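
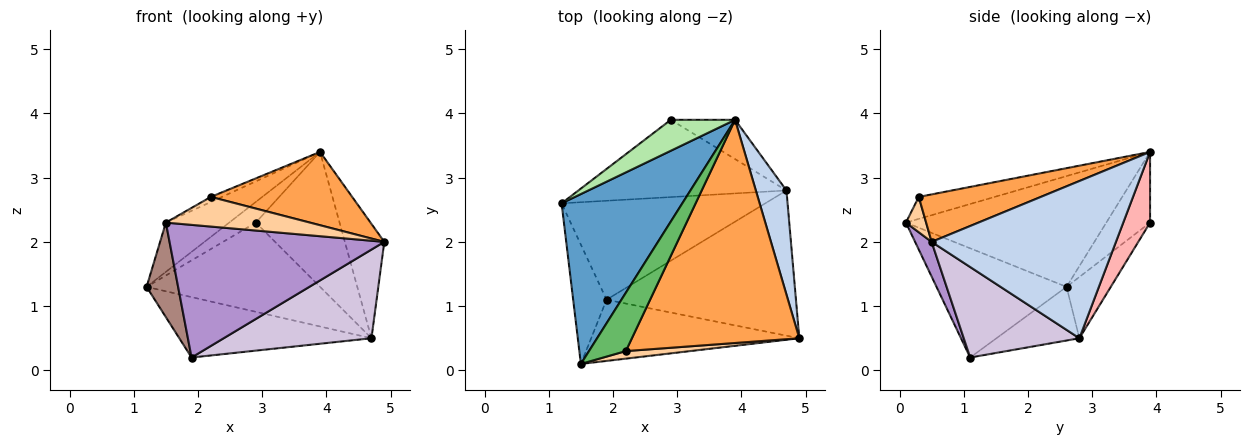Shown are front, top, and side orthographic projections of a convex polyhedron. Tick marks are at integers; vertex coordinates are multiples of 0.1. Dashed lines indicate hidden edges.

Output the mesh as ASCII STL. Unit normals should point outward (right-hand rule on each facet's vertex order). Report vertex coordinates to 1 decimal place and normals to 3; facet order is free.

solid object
 facet normal -0.661 0.209 0.721
  outer loop
   vertex 1.5 0.1 2.3
   vertex 3.9 3.9 3.4
   vertex 1.2 2.6 1.3
  endloop
 endfacet
 facet normal 0.961 0.206 0.187
  outer loop
   vertex 4.7 2.8 0.5
   vertex 3.9 3.9 3.4
   vertex 4.9 0.5 2.0
  endloop
 endfacet
 facet normal 0.260 -0.301 0.917
  outer loop
   vertex 2.2 0.3 2.7
   vertex 4.9 0.5 2.0
   vertex 3.9 3.9 3.4
  endloop
 endfacet
 facet normal 0.135 -0.960 0.245
  outer loop
   vertex 2.2 0.3 2.7
   vertex 1.5 0.1 2.3
   vertex 4.9 0.5 2.0
  endloop
 endfacet
 facet normal -0.511 0.075 0.856
  outer loop
   vertex 2.2 0.3 2.7
   vertex 3.9 3.9 3.4
   vertex 1.5 0.1 2.3
  endloop
 endfacet
 facet normal -0.675 0.410 0.613
  outer loop
   vertex 2.9 3.9 2.3
   vertex 1.2 2.6 1.3
   vertex 3.9 3.9 3.4
  endloop
 endfacet
 facet normal -0.189 0.742 -0.643
  outer loop
   vertex 2.9 3.9 2.3
   vertex 4.7 2.8 0.5
   vertex 1.2 2.6 1.3
  endloop
 endfacet
 facet normal 0.294 0.918 -0.267
  outer loop
   vertex 2.9 3.9 2.3
   vertex 3.9 3.9 3.4
   vertex 4.7 2.8 0.5
  endloop
 endfacet
 facet normal 0.070 -0.906 -0.418
  outer loop
   vertex 1.9 1.1 0.2
   vertex 4.9 0.5 2.0
   vertex 1.5 0.1 2.3
  endloop
 endfacet
 facet normal 0.378 -0.483 -0.790
  outer loop
   vertex 1.9 1.1 0.2
   vertex 4.7 2.8 0.5
   vertex 4.9 0.5 2.0
  endloop
 endfacet
 facet normal -0.932 -0.226 -0.285
  outer loop
   vertex 1.9 1.1 0.2
   vertex 1.5 0.1 2.3
   vertex 1.2 2.6 1.3
  endloop
 endfacet
 facet normal -0.219 0.508 -0.833
  outer loop
   vertex 1.9 1.1 0.2
   vertex 1.2 2.6 1.3
   vertex 4.7 2.8 0.5
  endloop
 endfacet
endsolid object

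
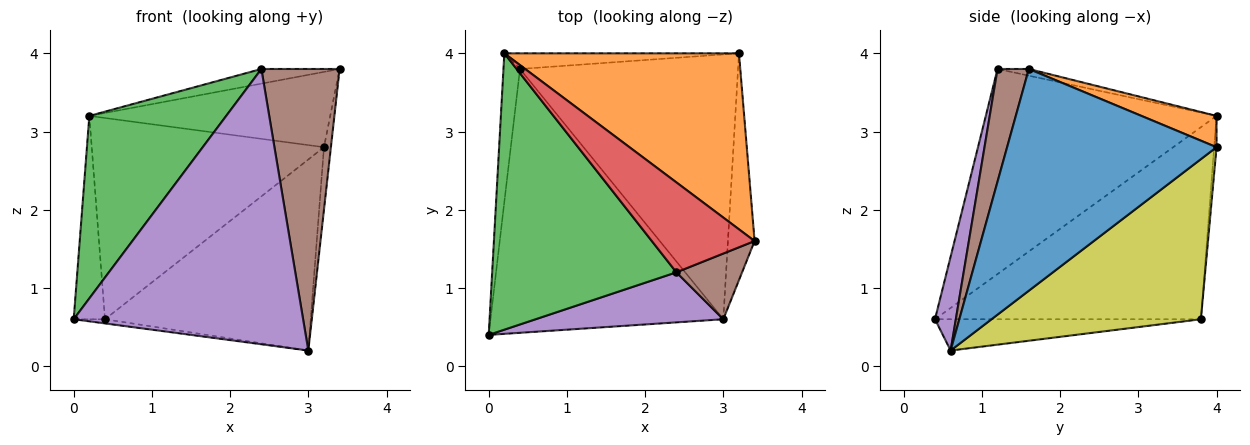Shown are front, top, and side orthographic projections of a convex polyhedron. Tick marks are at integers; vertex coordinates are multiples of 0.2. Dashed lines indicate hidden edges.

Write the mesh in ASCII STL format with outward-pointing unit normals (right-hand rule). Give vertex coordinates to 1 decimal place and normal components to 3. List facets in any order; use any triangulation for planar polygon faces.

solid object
 facet normal 0.992 0.033 -0.119
  outer loop
   vertex 3.0 0.6 0.2
   vertex 3.2 4.0 2.8
   vertex 3.4 1.6 3.8
  endloop
 endfacet
 facet normal 0.122 0.390 0.913
  outer loop
   vertex 0.2 4.0 3.2
   vertex 3.4 1.6 3.8
   vertex 3.2 4.0 2.8
  endloop
 endfacet
 facet normal -0.681 -0.404 0.611
  outer loop
   vertex 2.4 1.2 3.8
   vertex 0.2 4.0 3.2
   vertex 0.0 0.4 0.6
  endloop
 endfacet
 facet normal -0.064 0.161 0.985
  outer loop
   vertex 2.4 1.2 3.8
   vertex 3.4 1.6 3.8
   vertex 0.2 4.0 3.2
  endloop
 endfacet
 facet normal 0.089 -0.980 0.178
  outer loop
   vertex 2.4 1.2 3.8
   vertex 0.0 0.4 0.6
   vertex 3.0 0.6 0.2
  endloop
 endfacet
 facet normal 0.363 -0.907 0.212
  outer loop
   vertex 2.4 1.2 3.8
   vertex 3.0 0.6 0.2
   vertex 3.4 1.6 3.8
  endloop
 endfacet
 facet normal -0.133 0.016 -0.991
  outer loop
   vertex 0.4 3.8 0.6
   vertex 3.0 0.6 0.2
   vertex 0.0 0.4 0.6
  endloop
 endfacet
 facet normal -0.990 0.116 -0.085
  outer loop
   vertex 0.4 3.8 0.6
   vertex 0.0 0.4 0.6
   vertex 0.2 4.0 3.2
  endloop
 endfacet
 facet normal 0.512 0.503 -0.697
  outer loop
   vertex 0.4 3.8 0.6
   vertex 3.2 4.0 2.8
   vertex 3.0 0.6 0.2
  endloop
 endfacet
 facet normal -0.010 0.997 -0.077
  outer loop
   vertex 0.4 3.8 0.6
   vertex 0.2 4.0 3.2
   vertex 3.2 4.0 2.8
  endloop
 endfacet
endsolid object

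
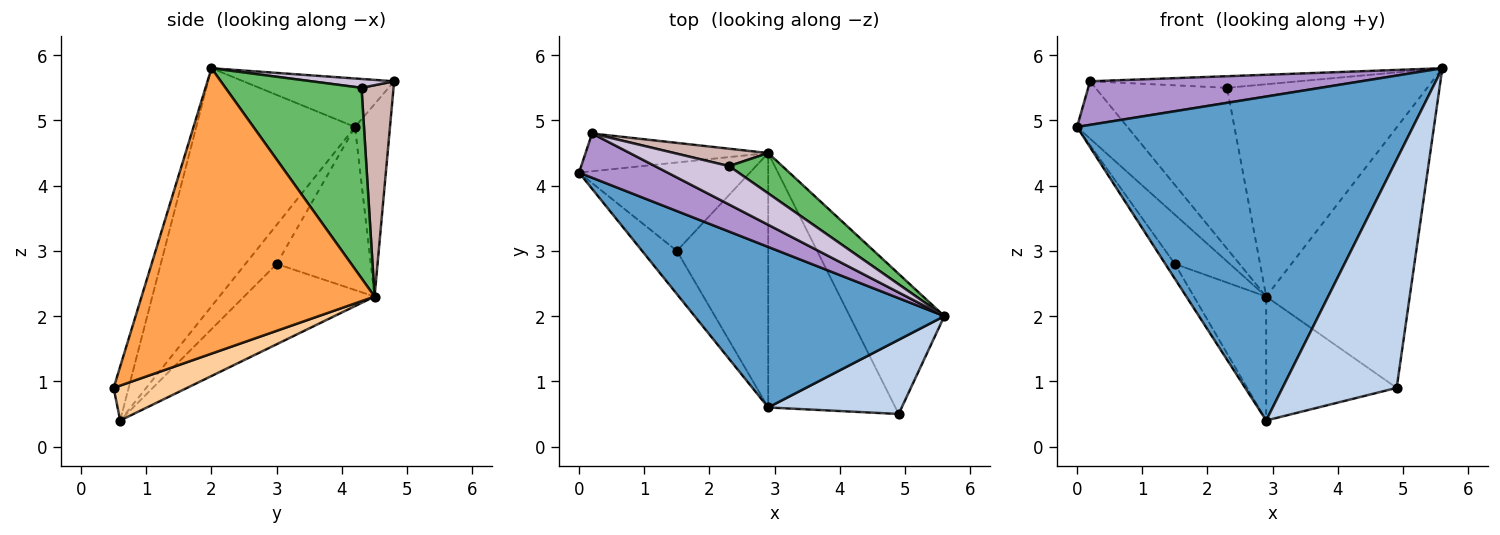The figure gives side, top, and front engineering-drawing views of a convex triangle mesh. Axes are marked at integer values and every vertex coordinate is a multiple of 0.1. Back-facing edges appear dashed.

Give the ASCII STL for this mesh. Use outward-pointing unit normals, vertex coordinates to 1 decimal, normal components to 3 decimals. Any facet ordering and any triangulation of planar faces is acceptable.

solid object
 facet normal -0.390 -0.825 0.409
  outer loop
   vertex 2.9 0.6 0.4
   vertex 5.6 2.0 5.8
   vertex 0.0 4.2 4.9
  endloop
 endfacet
 facet normal -0.124 -0.944 0.307
  outer loop
   vertex 4.9 0.5 0.9
   vertex 5.6 2.0 5.8
   vertex 2.9 0.6 0.4
  endloop
 endfacet
 facet normal 0.819 0.505 -0.272
  outer loop
   vertex 2.9 4.5 2.3
   vertex 5.6 2.0 5.8
   vertex 4.9 0.5 0.9
  endloop
 endfacet
 facet normal 0.239 0.425 -0.873
  outer loop
   vertex 2.9 4.5 2.3
   vertex 4.9 0.5 0.9
   vertex 2.9 0.6 0.4
  endloop
 endfacet
 facet normal 0.555 0.817 0.155
  outer loop
   vertex 2.3 4.3 5.5
   vertex 5.6 2.0 5.8
   vertex 2.9 4.5 2.3
  endloop
 endfacet
 facet normal -0.729 0.223 -0.648
  outer loop
   vertex 1.5 3.0 2.8
   vertex 2.9 0.6 0.4
   vertex 0.0 4.2 4.9
  endloop
 endfacet
 facet normal -0.640 0.374 -0.671
  outer loop
   vertex 1.5 3.0 2.8
   vertex 0.0 4.2 4.9
   vertex 2.9 4.5 2.3
  endloop
 endfacet
 facet normal -0.620 0.344 -0.705
  outer loop
   vertex 1.5 3.0 2.8
   vertex 2.9 4.5 2.3
   vertex 2.9 0.6 0.4
  endloop
 endfacet
 facet normal -0.363 -0.653 0.664
  outer loop
   vertex 0.2 4.8 5.6
   vertex 0.0 4.2 4.9
   vertex 5.6 2.0 5.8
  endloop
 endfacet
 facet normal 0.114 0.287 0.951
  outer loop
   vertex 0.2 4.8 5.6
   vertex 5.6 2.0 5.8
   vertex 2.3 4.3 5.5
  endloop
 endfacet
 facet normal -0.501 0.722 -0.476
  outer loop
   vertex 0.2 4.8 5.6
   vertex 2.9 4.5 2.3
   vertex 0.0 4.2 4.9
  endloop
 endfacet
 facet normal 0.235 0.966 0.104
  outer loop
   vertex 0.2 4.8 5.6
   vertex 2.3 4.3 5.5
   vertex 2.9 4.5 2.3
  endloop
 endfacet
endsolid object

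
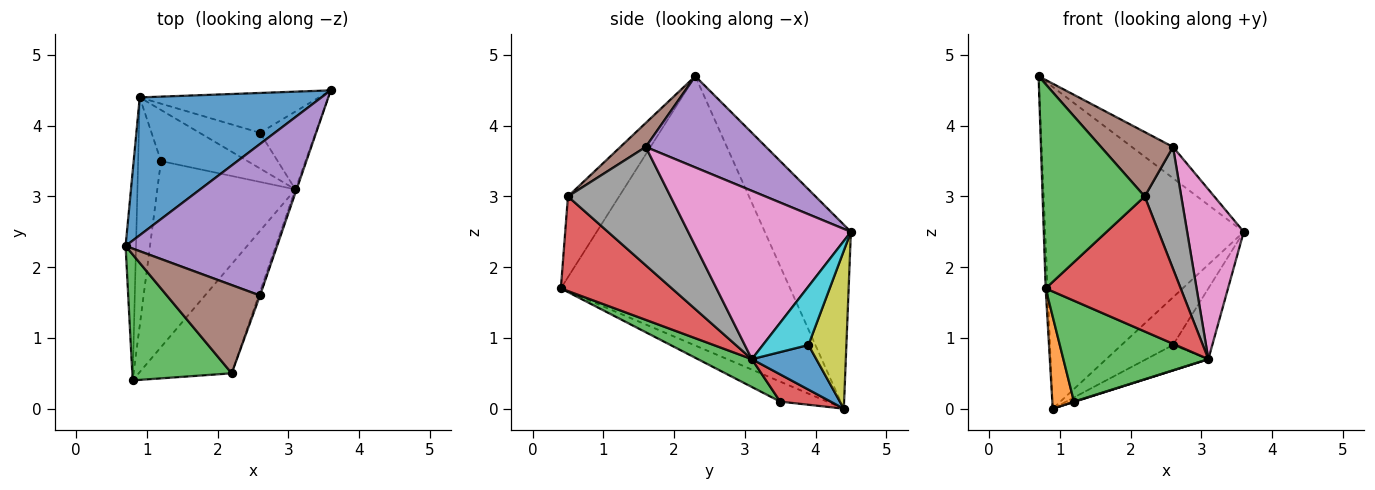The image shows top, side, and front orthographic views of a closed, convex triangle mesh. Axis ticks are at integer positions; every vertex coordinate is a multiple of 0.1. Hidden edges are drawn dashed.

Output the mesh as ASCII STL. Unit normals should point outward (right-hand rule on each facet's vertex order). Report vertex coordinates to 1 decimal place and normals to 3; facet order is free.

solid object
 facet normal -0.370 0.854 0.366
  outer loop
   vertex 0.9 4.4 0.0
   vertex 0.7 2.3 4.7
   vertex 3.6 4.5 2.5
  endloop
 endfacet
 facet normal -0.999 0.009 -0.039
  outer loop
   vertex 0.9 4.4 0.0
   vertex 0.8 0.4 1.7
   vertex 0.7 2.3 4.7
  endloop
 endfacet
 facet normal -0.392 -0.783 0.483
  outer loop
   vertex 2.2 0.5 3.0
   vertex 0.7 2.3 4.7
   vertex 0.8 0.4 1.7
  endloop
 endfacet
 facet normal 0.539 -0.655 -0.530
  outer loop
   vertex 3.1 3.1 0.7
   vertex 2.2 0.5 3.0
   vertex 0.8 0.4 1.7
  endloop
 endfacet
 facet normal 0.508 0.174 0.844
  outer loop
   vertex 2.6 1.6 3.7
   vertex 3.6 4.5 2.5
   vertex 0.7 2.3 4.7
  endloop
 endfacet
 facet normal 0.204 -0.577 0.791
  outer loop
   vertex 2.6 1.6 3.7
   vertex 0.7 2.3 4.7
   vertex 2.2 0.5 3.0
  endloop
 endfacet
 facet normal 0.944 -0.329 -0.007
  outer loop
   vertex 2.6 1.6 3.7
   vertex 3.1 3.1 0.7
   vertex 3.6 4.5 2.5
  endloop
 endfacet
 facet normal 0.942 -0.336 -0.011
  outer loop
   vertex 2.6 1.6 3.7
   vertex 2.2 0.5 3.0
   vertex 3.1 3.1 0.7
  endloop
 endfacet
 facet normal 0.492 0.668 -0.558
  outer loop
   vertex 2.6 3.9 0.9
   vertex 0.9 4.4 0.0
   vertex 3.6 4.5 2.5
  endloop
 endfacet
 facet normal 0.615 0.530 -0.583
  outer loop
   vertex 2.6 3.9 0.9
   vertex 3.6 4.5 2.5
   vertex 3.1 3.1 0.7
  endloop
 endfacet
 facet normal 0.516 0.497 -0.698
  outer loop
   vertex 2.6 3.9 0.9
   vertex 3.1 3.1 0.7
   vertex 0.9 4.4 0.0
  endloop
 endfacet
 facet normal -0.631 -0.290 -0.720
  outer loop
   vertex 1.2 3.5 0.1
   vertex 0.8 0.4 1.7
   vertex 0.9 4.4 0.0
  endloop
 endfacet
 facet normal 0.175 -0.469 -0.866
  outer loop
   vertex 1.2 3.5 0.1
   vertex 3.1 3.1 0.7
   vertex 0.8 0.4 1.7
  endloop
 endfacet
 facet normal 0.300 -0.006 -0.954
  outer loop
   vertex 1.2 3.5 0.1
   vertex 0.9 4.4 0.0
   vertex 3.1 3.1 0.7
  endloop
 endfacet
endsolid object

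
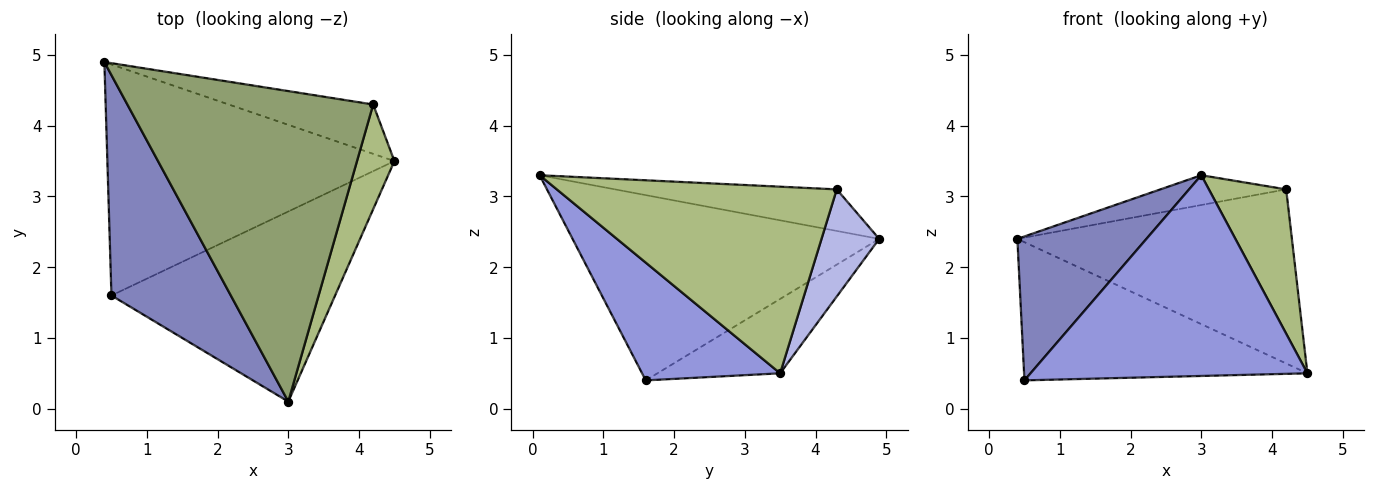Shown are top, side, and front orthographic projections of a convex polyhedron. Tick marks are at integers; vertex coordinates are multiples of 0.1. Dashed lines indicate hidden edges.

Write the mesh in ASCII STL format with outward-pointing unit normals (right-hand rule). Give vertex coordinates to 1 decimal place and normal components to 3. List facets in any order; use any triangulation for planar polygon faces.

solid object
 facet normal -0.217 0.501 -0.838
  outer loop
   vertex 0.5 1.6 0.4
   vertex 0.4 4.9 2.4
   vertex 4.5 3.5 0.5
  endloop
 endfacet
 facet normal -0.792 -0.334 0.511
  outer loop
   vertex 0.5 1.6 0.4
   vertex 3.0 0.1 3.3
   vertex 0.4 4.9 2.4
  endloop
 endfacet
 facet normal 0.340 -0.683 -0.647
  outer loop
   vertex 0.5 1.6 0.4
   vertex 4.5 3.5 0.5
   vertex 3.0 0.1 3.3
  endloop
 endfacet
 facet normal 0.198 0.943 -0.267
  outer loop
   vertex 4.2 4.3 3.1
   vertex 4.5 3.5 0.5
   vertex 0.4 4.9 2.4
  endloop
 endfacet
 facet normal -0.166 0.094 0.982
  outer loop
   vertex 4.2 4.3 3.1
   vertex 0.4 4.9 2.4
   vertex 3.0 0.1 3.3
  endloop
 endfacet
 facet normal 0.946 -0.261 0.190
  outer loop
   vertex 4.2 4.3 3.1
   vertex 3.0 0.1 3.3
   vertex 4.5 3.5 0.5
  endloop
 endfacet
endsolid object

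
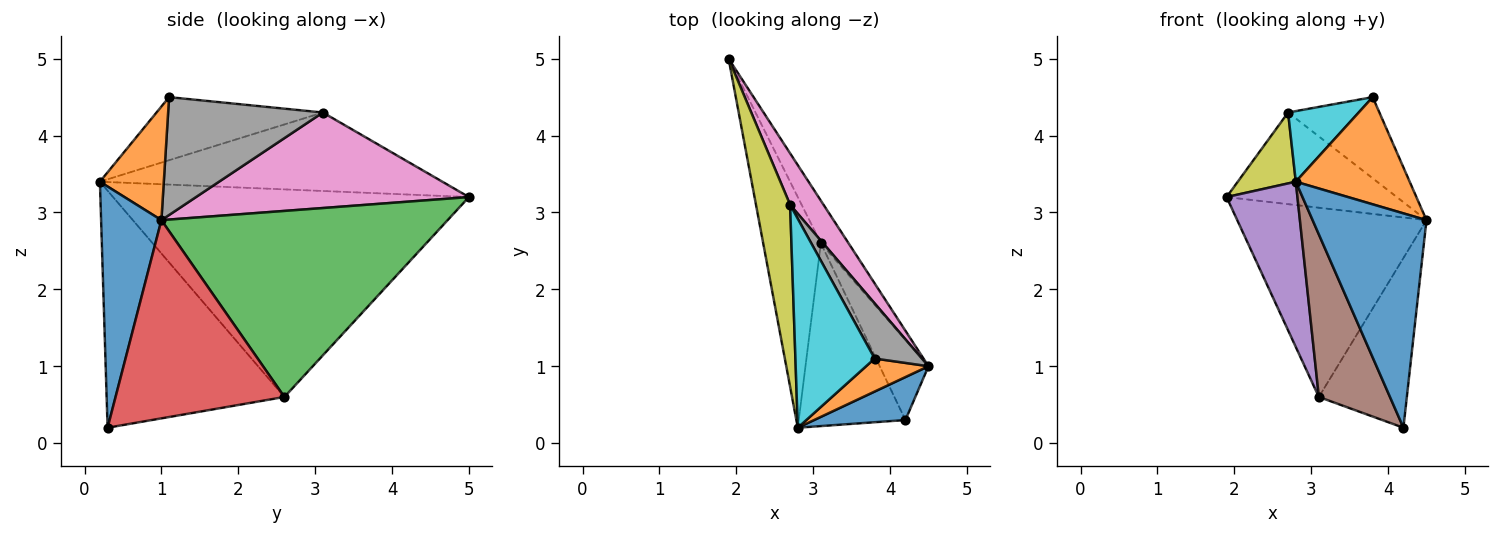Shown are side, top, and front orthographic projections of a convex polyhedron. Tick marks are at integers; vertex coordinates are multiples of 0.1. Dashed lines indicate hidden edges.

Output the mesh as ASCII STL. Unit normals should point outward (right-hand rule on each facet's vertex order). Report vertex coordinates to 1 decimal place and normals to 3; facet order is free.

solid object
 facet normal 0.461 -0.870 0.174
  outer loop
   vertex 4.2 0.3 0.2
   vertex 4.5 1.0 2.9
   vertex 2.8 0.2 3.4
  endloop
 endfacet
 facet normal 0.473 -0.842 0.259
  outer loop
   vertex 3.8 1.1 4.5
   vertex 2.8 0.2 3.4
   vertex 4.5 1.0 2.9
  endloop
 endfacet
 facet normal 0.828 0.547 -0.123
  outer loop
   vertex 3.1 2.6 0.6
   vertex 1.9 5.0 3.2
   vertex 4.5 1.0 2.9
  endloop
 endfacet
 facet normal 0.866 0.451 -0.213
  outer loop
   vertex 3.1 2.6 0.6
   vertex 4.5 1.0 2.9
   vertex 4.2 0.3 0.2
  endloop
 endfacet
 facet normal -0.946 -0.188 -0.263
  outer loop
   vertex 3.1 2.6 0.6
   vertex 2.8 0.2 3.4
   vertex 1.9 5.0 3.2
  endloop
 endfacet
 facet normal -0.857 -0.343 -0.386
  outer loop
   vertex 3.1 2.6 0.6
   vertex 4.2 0.3 0.2
   vertex 2.8 0.2 3.4
  endloop
 endfacet
 facet normal 0.813 0.507 0.285
  outer loop
   vertex 2.7 3.1 4.3
   vertex 4.5 1.0 2.9
   vertex 1.9 5.0 3.2
  endloop
 endfacet
 facet normal 0.814 0.480 0.326
  outer loop
   vertex 2.7 3.1 4.3
   vertex 3.8 1.1 4.5
   vertex 4.5 1.0 2.9
  endloop
 endfacet
 facet normal -0.906 -0.154 0.394
  outer loop
   vertex 2.7 3.1 4.3
   vertex 1.9 5.0 3.2
   vertex 2.8 0.2 3.4
  endloop
 endfacet
 facet normal -0.602 -0.256 0.756
  outer loop
   vertex 2.7 3.1 4.3
   vertex 2.8 0.2 3.4
   vertex 3.8 1.1 4.5
  endloop
 endfacet
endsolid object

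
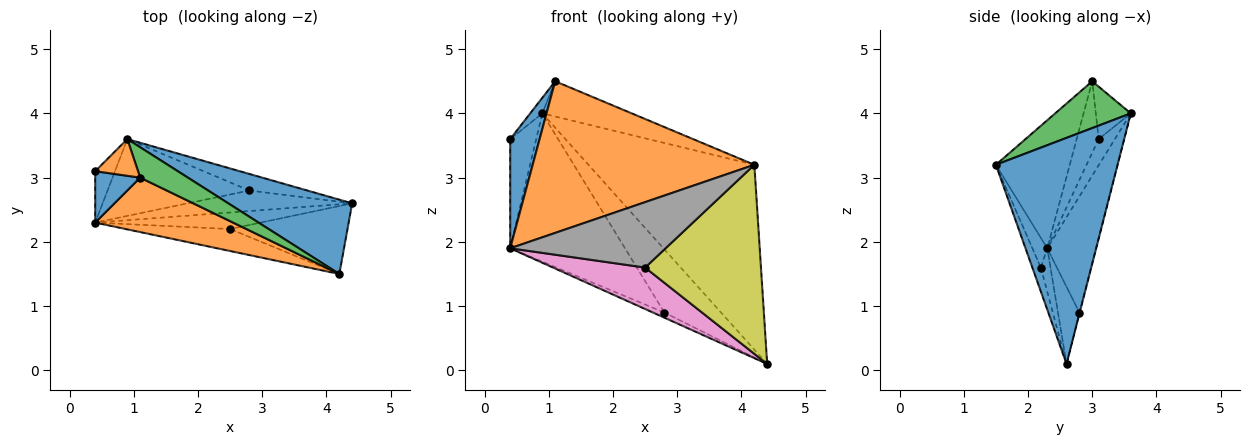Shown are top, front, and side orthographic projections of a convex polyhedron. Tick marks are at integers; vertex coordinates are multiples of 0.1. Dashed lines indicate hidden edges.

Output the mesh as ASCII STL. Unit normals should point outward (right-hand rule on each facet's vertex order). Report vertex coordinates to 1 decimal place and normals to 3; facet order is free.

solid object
 facet normal 0.563 0.767 0.308
  outer loop
   vertex 4.2 1.5 3.2
   vertex 4.4 2.6 0.1
   vertex 0.9 3.6 4.0
  endloop
 endfacet
 facet normal -0.299 -0.898 0.322
  outer loop
   vertex 1.1 3.0 4.5
   vertex 0.4 2.3 1.9
   vertex 4.2 1.5 3.2
  endloop
 endfacet
 facet normal 0.539 0.638 0.550
  outer loop
   vertex 1.1 3.0 4.5
   vertex 4.2 1.5 3.2
   vertex 0.9 3.6 4.0
  endloop
 endfacet
 facet normal -0.414 0.221 -0.883
  outer loop
   vertex 2.8 2.8 0.9
   vertex 4.4 2.6 0.1
   vertex 0.4 2.3 1.9
  endloop
 endfacet
 facet normal -0.352 0.831 -0.430
  outer loop
   vertex 2.8 2.8 0.9
   vertex 0.4 2.3 1.9
   vertex 0.9 3.6 4.0
  endloop
 endfacet
 facet normal -0.006 0.967 -0.253
  outer loop
   vertex 2.8 2.8 0.9
   vertex 0.9 3.6 4.0
   vertex 4.4 2.6 0.1
  endloop
 endfacet
 facet normal -0.097 -0.924 -0.369
  outer loop
   vertex 2.5 2.2 1.6
   vertex 0.4 2.3 1.9
   vertex 4.4 2.6 0.1
  endloop
 endfacet
 facet normal -0.090 -0.944 -0.317
  outer loop
   vertex 2.5 2.2 1.6
   vertex 4.2 1.5 3.2
   vertex 0.4 2.3 1.9
  endloop
 endfacet
 facet normal -0.069 -0.939 -0.338
  outer loop
   vertex 2.5 2.2 1.6
   vertex 4.4 2.6 0.1
   vertex 4.2 1.5 3.2
  endloop
 endfacet
 facet normal -0.491 0.788 -0.371
  outer loop
   vertex 0.4 3.1 3.6
   vertex 0.9 3.6 4.0
   vertex 0.4 2.3 1.9
  endloop
 endfacet
 facet normal -0.560 -0.749 0.353
  outer loop
   vertex 0.4 3.1 3.6
   vertex 0.4 2.3 1.9
   vertex 1.1 3.0 4.5
  endloop
 endfacet
 facet normal -0.748 0.260 0.611
  outer loop
   vertex 0.4 3.1 3.6
   vertex 1.1 3.0 4.5
   vertex 0.9 3.6 4.0
  endloop
 endfacet
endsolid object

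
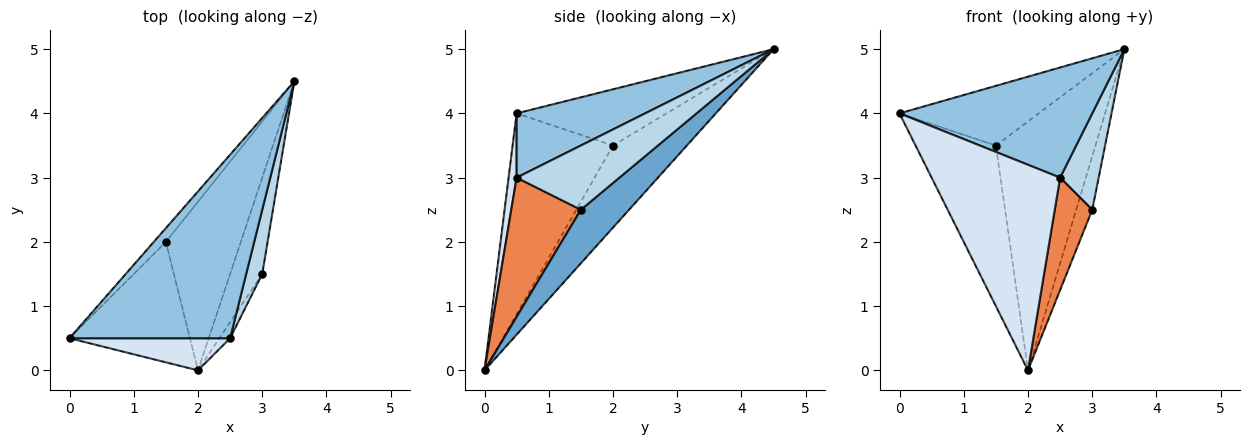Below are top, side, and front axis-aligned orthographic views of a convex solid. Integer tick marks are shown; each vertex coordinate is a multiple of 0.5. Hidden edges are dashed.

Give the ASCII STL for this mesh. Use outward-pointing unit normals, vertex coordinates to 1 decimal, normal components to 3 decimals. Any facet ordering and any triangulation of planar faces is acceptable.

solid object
 facet normal 0.824 0.275 -0.495
  outer loop
   vertex 3.0 1.5 2.5
   vertex 2.0 0.0 0.0
   vertex 3.5 4.5 5.0
  endloop
 endfacet
 facet normal 0.324 -0.487 0.811
  outer loop
   vertex 2.5 0.5 3.0
   vertex 3.5 4.5 5.0
   vertex 0.0 0.5 4.0
  endloop
 endfacet
 facet normal 0.912 -0.342 0.228
  outer loop
   vertex 2.5 0.5 3.0
   vertex 3.0 1.5 2.5
   vertex 3.5 4.5 5.0
  endloop
 endfacet
 facet normal 0.062 -0.986 0.154
  outer loop
   vertex 2.5 0.5 3.0
   vertex 0.0 0.5 4.0
   vertex 2.0 0.0 0.0
  endloop
 endfacet
 facet normal 0.878 -0.473 -0.068
  outer loop
   vertex 2.5 0.5 3.0
   vertex 2.0 0.0 0.0
   vertex 3.0 1.5 2.5
  endloop
 endfacet
 facet normal -0.724 0.672 -0.155
  outer loop
   vertex 1.5 2.0 3.5
   vertex 0.0 0.5 4.0
   vertex 3.5 4.5 5.0
  endloop
 endfacet
 facet normal -0.707 0.566 -0.424
  outer loop
   vertex 1.5 2.0 3.5
   vertex 2.0 0.0 0.0
   vertex 0.0 0.5 4.0
  endloop
 endfacet
 facet normal -0.523 0.705 -0.478
  outer loop
   vertex 1.5 2.0 3.5
   vertex 3.5 4.5 5.0
   vertex 2.0 0.0 0.0
  endloop
 endfacet
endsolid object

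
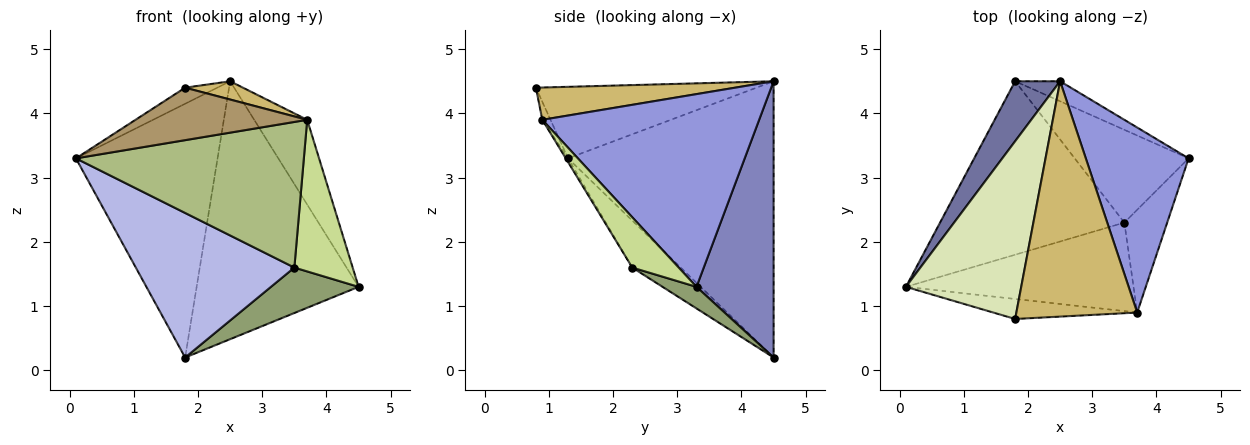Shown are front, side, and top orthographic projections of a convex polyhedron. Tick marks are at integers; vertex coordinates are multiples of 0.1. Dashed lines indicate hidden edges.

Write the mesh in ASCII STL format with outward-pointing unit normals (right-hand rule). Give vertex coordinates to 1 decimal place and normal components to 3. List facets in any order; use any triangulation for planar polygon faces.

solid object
 facet normal -0.816 0.562 0.133
  outer loop
   vertex 2.5 4.5 4.5
   vertex 1.8 4.5 0.2
   vertex 0.1 1.3 3.3
  endloop
 endfacet
 facet normal 0.429 0.901 -0.070
  outer loop
   vertex 2.5 4.5 4.5
   vertex 4.5 3.3 1.3
   vertex 1.8 4.5 0.2
  endloop
 endfacet
 facet normal 0.863 0.211 0.460
  outer loop
   vertex 3.7 0.9 3.9
   vertex 4.5 3.3 1.3
   vertex 2.5 4.5 4.5
  endloop
 endfacet
 facet normal -0.192 -0.628 -0.754
  outer loop
   vertex 3.5 2.3 1.6
   vertex 0.1 1.3 3.3
   vertex 1.8 4.5 0.2
  endloop
 endfacet
 facet normal 0.168 -0.434 -0.885
  outer loop
   vertex 3.5 2.3 1.6
   vertex 1.8 4.5 0.2
   vertex 4.5 3.3 1.3
  endloop
 endfacet
 facet normal -0.008 -0.854 -0.519
  outer loop
   vertex 3.5 2.3 1.6
   vertex 3.7 0.9 3.9
   vertex 0.1 1.3 3.3
  endloop
 endfacet
 facet normal 0.550 -0.691 -0.468
  outer loop
   vertex 3.5 2.3 1.6
   vertex 4.5 3.3 1.3
   vertex 3.7 0.9 3.9
  endloop
 endfacet
 facet normal -0.526 0.077 0.847
  outer loop
   vertex 1.8 0.8 4.4
   vertex 2.5 4.5 4.5
   vertex 0.1 1.3 3.3
  endloop
 endfacet
 facet normal -0.044 -0.934 -0.356
  outer loop
   vertex 1.8 0.8 4.4
   vertex 0.1 1.3 3.3
   vertex 3.7 0.9 3.9
  endloop
 endfacet
 facet normal 0.257 -0.075 0.963
  outer loop
   vertex 1.8 0.8 4.4
   vertex 3.7 0.9 3.9
   vertex 2.5 4.5 4.5
  endloop
 endfacet
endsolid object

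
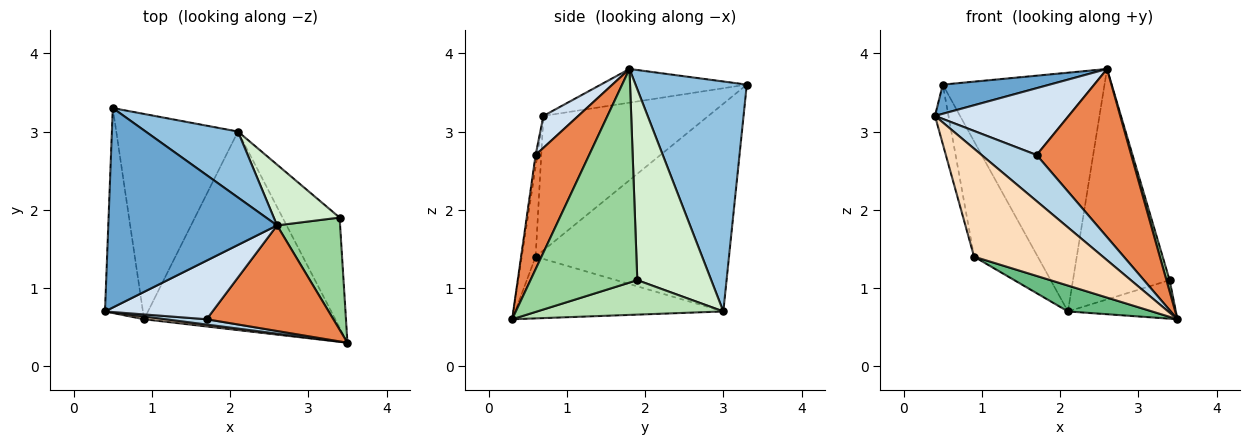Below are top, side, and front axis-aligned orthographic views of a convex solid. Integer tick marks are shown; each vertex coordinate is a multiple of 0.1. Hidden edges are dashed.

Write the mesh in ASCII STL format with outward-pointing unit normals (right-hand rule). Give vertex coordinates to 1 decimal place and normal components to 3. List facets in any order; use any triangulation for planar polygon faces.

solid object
 facet normal -0.194 -0.142 0.971
  outer loop
   vertex 2.6 1.8 3.8
   vertex 0.5 3.3 3.6
   vertex 0.4 0.7 3.2
  endloop
 endfacet
 facet normal 0.553 0.803 0.222
  outer loop
   vertex 2.1 3.0 0.7
   vertex 0.5 3.3 3.6
   vertex 2.6 1.8 3.8
  endloop
 endfacet
 facet normal -0.033 -0.993 0.114
  outer loop
   vertex 1.7 0.6 2.7
   vertex 0.4 0.7 3.2
   vertex 3.5 0.3 0.6
  endloop
 endfacet
 facet normal 0.192 -0.738 0.647
  outer loop
   vertex 1.7 0.6 2.7
   vertex 2.6 1.8 3.8
   vertex 0.4 0.7 3.2
  endloop
 endfacet
 facet normal 0.432 -0.764 0.480
  outer loop
   vertex 1.7 0.6 2.7
   vertex 3.5 0.3 0.6
   vertex 2.6 1.8 3.8
  endloop
 endfacet
 facet normal -0.959 0.079 -0.271
  outer loop
   vertex 0.9 0.6 1.4
   vertex 0.4 0.7 3.2
   vertex 0.5 3.3 3.6
  endloop
 endfacet
 facet normal -0.830 0.273 -0.486
  outer loop
   vertex 0.9 0.6 1.4
   vertex 0.5 3.3 3.6
   vertex 2.1 3.0 0.7
  endloop
 endfacet
 facet normal -0.107 -0.994 0.026
  outer loop
   vertex 0.9 0.6 1.4
   vertex 3.5 0.3 0.6
   vertex 0.4 0.7 3.2
  endloop
 endfacet
 facet normal -0.305 -0.123 -0.944
  outer loop
   vertex 0.9 0.6 1.4
   vertex 2.1 3.0 0.7
   vertex 3.5 0.3 0.6
  endloop
 endfacet
 facet normal 0.959 -0.029 0.283
  outer loop
   vertex 3.4 1.9 1.1
   vertex 2.6 1.8 3.8
   vertex 3.5 0.3 0.6
  endloop
 endfacet
 facet normal 0.495 0.287 -0.820
  outer loop
   vertex 3.4 1.9 1.1
   vertex 3.5 0.3 0.6
   vertex 2.1 3.0 0.7
  endloop
 endfacet
 facet normal 0.595 0.777 0.205
  outer loop
   vertex 3.4 1.9 1.1
   vertex 2.1 3.0 0.7
   vertex 2.6 1.8 3.8
  endloop
 endfacet
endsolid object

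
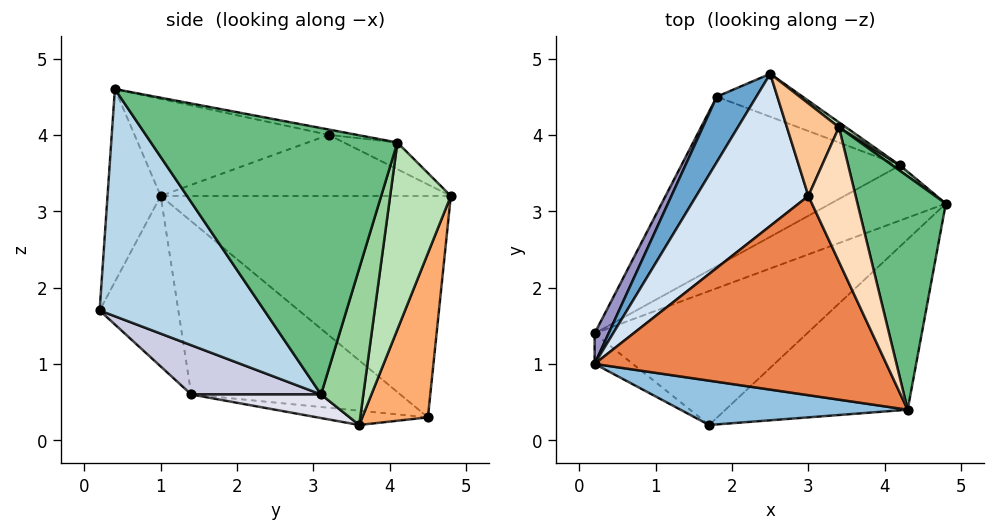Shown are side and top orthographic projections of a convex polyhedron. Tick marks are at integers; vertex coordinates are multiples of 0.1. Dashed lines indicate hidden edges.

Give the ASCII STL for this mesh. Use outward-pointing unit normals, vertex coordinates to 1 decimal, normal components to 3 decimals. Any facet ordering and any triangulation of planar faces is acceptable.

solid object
 facet normal -0.846 0.512 0.151
  outer loop
   vertex 1.8 4.5 0.3
   vertex 0.2 1.0 3.2
   vertex 2.5 4.8 3.2
  endloop
 endfacet
 facet normal -0.229 -0.935 0.270
  outer loop
   vertex 1.7 0.2 1.7
   vertex 4.3 0.4 4.6
   vertex 0.2 1.0 3.2
  endloop
 endfacet
 facet normal 0.532 -0.731 -0.427
  outer loop
   vertex 1.7 0.2 1.7
   vertex 4.8 3.1 0.6
   vertex 4.3 0.4 4.6
  endloop
 endfacet
 facet normal -0.460 0.278 0.843
  outer loop
   vertex 3.0 3.2 4.0
   vertex 2.5 4.8 3.2
   vertex 0.2 1.0 3.2
  endloop
 endfacet
 facet normal -0.315 0.057 0.947
  outer loop
   vertex 3.0 3.2 4.0
   vertex 0.2 1.0 3.2
   vertex 4.3 0.4 4.6
  endloop
 endfacet
 facet normal 0.339 0.924 -0.177
  outer loop
   vertex 4.2 3.6 0.2
   vertex 1.8 4.5 0.3
   vertex 2.5 4.8 3.2
  endloop
 endfacet
 facet normal -0.437 0.289 0.852
  outer loop
   vertex 3.4 4.1 3.9
   vertex 2.5 4.8 3.2
   vertex 3.0 3.2 4.0
  endloop
 endfacet
 facet normal -0.111 0.159 0.981
  outer loop
   vertex 3.4 4.1 3.9
   vertex 3.0 3.2 4.0
   vertex 4.3 0.4 4.6
  endloop
 endfacet
 facet normal 0.912 0.279 0.302
  outer loop
   vertex 3.4 4.1 3.9
   vertex 4.3 0.4 4.6
   vertex 4.8 3.1 0.6
  endloop
 endfacet
 facet normal 0.628 0.778 0.031
  outer loop
   vertex 3.4 4.1 3.9
   vertex 4.8 3.1 0.6
   vertex 4.2 3.6 0.2
  endloop
 endfacet
 facet normal 0.603 0.798 0.023
  outer loop
   vertex 3.4 4.1 3.9
   vertex 4.2 3.6 0.2
   vertex 2.5 4.8 3.2
  endloop
 endfacet
 facet normal -0.065 -0.063 -0.996
  outer loop
   vertex 0.2 1.4 0.6
   vertex 1.8 4.5 0.3
   vertex 4.2 3.6 0.2
  endloop
 endfacet
 facet normal -0.884 0.463 0.071
  outer loop
   vertex 0.2 1.4 0.6
   vertex 0.2 1.0 3.2
   vertex 1.8 4.5 0.3
  endloop
 endfacet
 facet normal -0.562 -0.818 -0.126
  outer loop
   vertex 0.2 1.4 0.6
   vertex 1.7 0.2 1.7
   vertex 0.2 1.0 3.2
  endloop
 endfacet
 facet normal 0.193 -0.521 -0.831
  outer loop
   vertex 0.2 1.4 0.6
   vertex 4.8 3.1 0.6
   vertex 1.7 0.2 1.7
  endloop
 endfacet
 facet normal 0.176 -0.477 -0.861
  outer loop
   vertex 0.2 1.4 0.6
   vertex 4.2 3.6 0.2
   vertex 4.8 3.1 0.6
  endloop
 endfacet
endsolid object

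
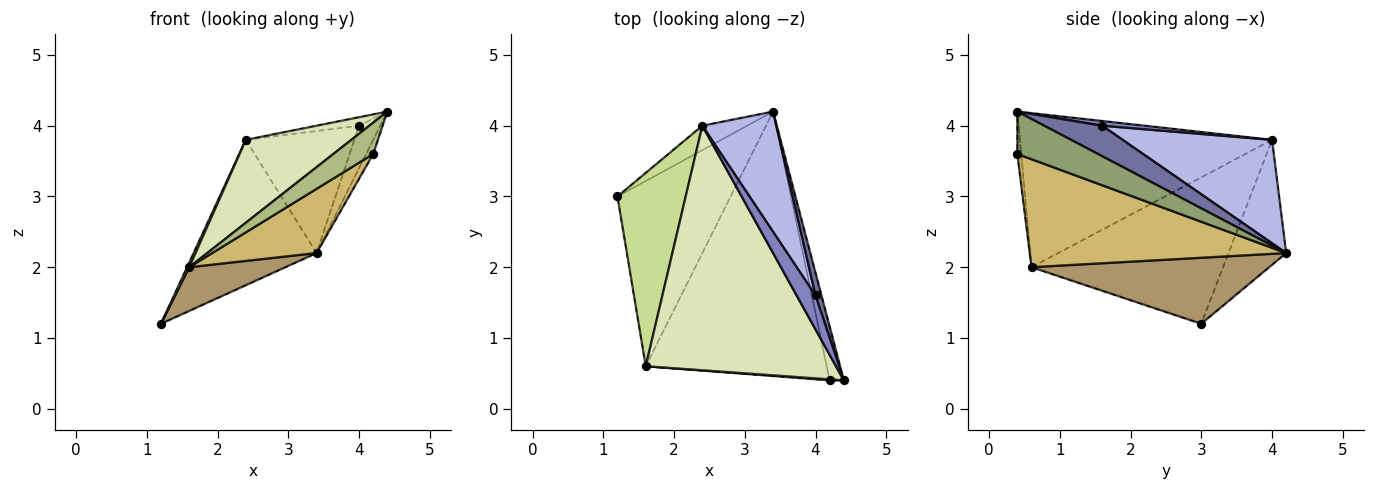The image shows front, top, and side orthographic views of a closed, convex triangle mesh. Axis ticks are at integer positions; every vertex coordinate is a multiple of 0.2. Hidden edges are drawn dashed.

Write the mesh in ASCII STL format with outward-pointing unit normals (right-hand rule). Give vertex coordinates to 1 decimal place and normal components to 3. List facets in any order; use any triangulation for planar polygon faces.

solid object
 facet normal 0.924 0.338 0.180
  outer loop
   vertex 4.0 1.6 4.0
   vertex 4.4 0.4 4.2
   vertex 3.4 4.2 2.2
  endloop
 endfacet
 facet normal 0.236 0.236 0.943
  outer loop
   vertex 2.4 4.0 3.8
   vertex 4.4 0.4 4.2
   vertex 4.0 1.6 4.0
  endloop
 endfacet
 facet normal -0.420 0.895 -0.150
  outer loop
   vertex 2.4 4.0 3.8
   vertex 3.4 4.2 2.2
   vertex 1.2 3.0 1.2
  endloop
 endfacet
 facet normal 0.700 0.509 0.501
  outer loop
   vertex 2.4 4.0 3.8
   vertex 4.0 1.6 4.0
   vertex 3.4 4.2 2.2
  endloop
 endfacet
 facet normal 0.945 0.083 -0.315
  outer loop
   vertex 4.2 0.4 3.6
   vertex 3.4 4.2 2.2
   vertex 4.4 0.4 4.2
  endloop
 endfacet
 facet normal -0.096 -0.995 0.032
  outer loop
   vertex 1.6 0.6 2.0
   vertex 4.2 0.4 3.6
   vertex 4.4 0.4 4.2
  endloop
 endfacet
 facet normal -0.906 -0.010 0.422
  outer loop
   vertex 1.6 0.6 2.0
   vertex 2.4 4.0 3.8
   vertex 1.2 3.0 1.2
  endloop
 endfacet
 facet normal -0.609 -0.255 0.751
  outer loop
   vertex 1.6 0.6 2.0
   vertex 4.4 0.4 4.2
   vertex 2.4 4.0 3.8
  endloop
 endfacet
 facet normal 0.494 -0.200 -0.846
  outer loop
   vertex 1.6 0.6 2.0
   vertex 1.2 3.0 1.2
   vertex 3.4 4.2 2.2
  endloop
 endfacet
 facet normal 0.502 -0.204 -0.841
  outer loop
   vertex 1.6 0.6 2.0
   vertex 3.4 4.2 2.2
   vertex 4.2 0.4 3.6
  endloop
 endfacet
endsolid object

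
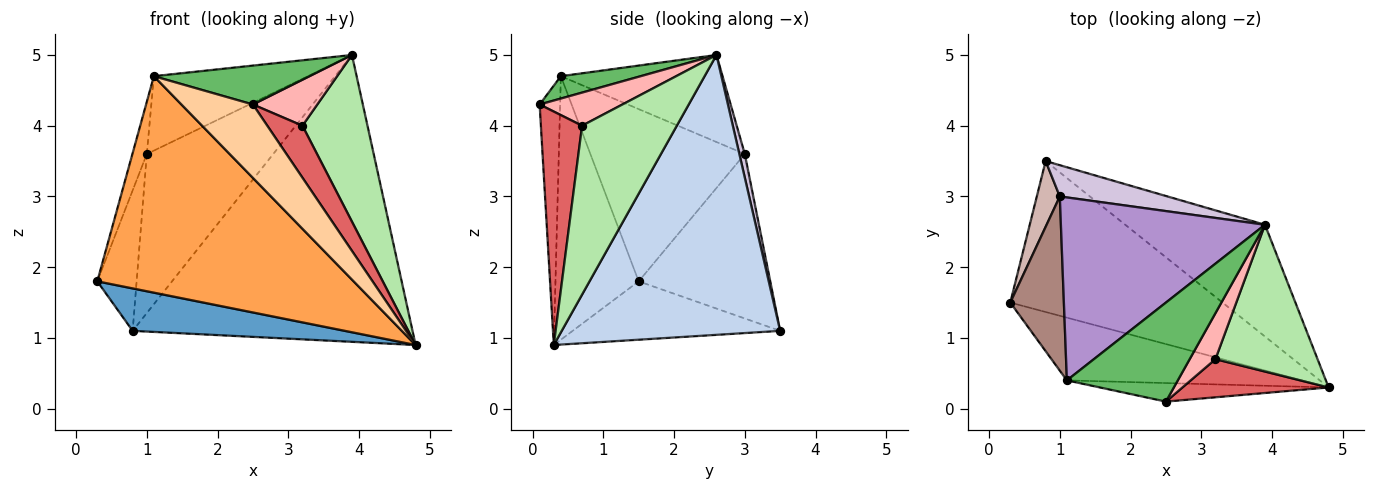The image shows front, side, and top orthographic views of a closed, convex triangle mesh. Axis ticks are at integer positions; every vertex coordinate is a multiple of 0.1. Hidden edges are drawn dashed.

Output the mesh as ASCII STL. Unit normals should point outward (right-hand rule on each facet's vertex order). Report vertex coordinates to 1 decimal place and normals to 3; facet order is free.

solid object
 facet normal -0.256 -0.262 -0.931
  outer loop
   vertex 0.8 3.5 1.1
   vertex 4.8 0.3 0.9
   vertex 0.3 1.5 1.8
  endloop
 endfacet
 facet normal 0.588 0.754 -0.294
  outer loop
   vertex 3.9 2.6 5.0
   vertex 4.8 0.3 0.9
   vertex 0.8 3.5 1.1
  endloop
 endfacet
 facet normal -0.298 -0.917 -0.266
  outer loop
   vertex 1.1 0.4 4.7
   vertex 0.3 1.5 1.8
   vertex 4.8 0.3 0.9
  endloop
 endfacet
 facet normal -0.268 -0.934 -0.236
  outer loop
   vertex 2.5 0.1 4.3
   vertex 1.1 0.4 4.7
   vertex 4.8 0.3 0.9
  endloop
 endfacet
 facet normal 0.184 -0.359 0.915
  outer loop
   vertex 2.5 0.1 4.3
   vertex 3.9 2.6 5.0
   vertex 1.1 0.4 4.7
  endloop
 endfacet
 facet normal 0.738 -0.507 0.446
  outer loop
   vertex 3.2 0.7 4.0
   vertex 4.8 0.3 0.9
   vertex 3.9 2.6 5.0
  endloop
 endfacet
 facet normal 0.687 -0.586 0.430
  outer loop
   vertex 3.2 0.7 4.0
   vertex 2.5 0.1 4.3
   vertex 4.8 0.3 0.9
  endloop
 endfacet
 facet normal 0.673 -0.523 0.523
  outer loop
   vertex 3.2 0.7 4.0
   vertex 3.9 2.6 5.0
   vertex 2.5 0.1 4.3
  endloop
 endfacet
 facet normal -0.368 0.350 0.861
  outer loop
   vertex 1.0 3.0 3.6
   vertex 1.1 0.4 4.7
   vertex 3.9 2.6 5.0
  endloop
 endfacet
 facet normal 0.042 0.980 0.193
  outer loop
   vertex 1.0 3.0 3.6
   vertex 3.9 2.6 5.0
   vertex 0.8 3.5 1.1
  endloop
 endfacet
 facet normal -0.951 0.089 0.296
  outer loop
   vertex 1.0 3.0 3.6
   vertex 0.3 1.5 1.8
   vertex 1.1 0.4 4.7
  endloop
 endfacet
 facet normal -0.950 0.284 0.133
  outer loop
   vertex 1.0 3.0 3.6
   vertex 0.8 3.5 1.1
   vertex 0.3 1.5 1.8
  endloop
 endfacet
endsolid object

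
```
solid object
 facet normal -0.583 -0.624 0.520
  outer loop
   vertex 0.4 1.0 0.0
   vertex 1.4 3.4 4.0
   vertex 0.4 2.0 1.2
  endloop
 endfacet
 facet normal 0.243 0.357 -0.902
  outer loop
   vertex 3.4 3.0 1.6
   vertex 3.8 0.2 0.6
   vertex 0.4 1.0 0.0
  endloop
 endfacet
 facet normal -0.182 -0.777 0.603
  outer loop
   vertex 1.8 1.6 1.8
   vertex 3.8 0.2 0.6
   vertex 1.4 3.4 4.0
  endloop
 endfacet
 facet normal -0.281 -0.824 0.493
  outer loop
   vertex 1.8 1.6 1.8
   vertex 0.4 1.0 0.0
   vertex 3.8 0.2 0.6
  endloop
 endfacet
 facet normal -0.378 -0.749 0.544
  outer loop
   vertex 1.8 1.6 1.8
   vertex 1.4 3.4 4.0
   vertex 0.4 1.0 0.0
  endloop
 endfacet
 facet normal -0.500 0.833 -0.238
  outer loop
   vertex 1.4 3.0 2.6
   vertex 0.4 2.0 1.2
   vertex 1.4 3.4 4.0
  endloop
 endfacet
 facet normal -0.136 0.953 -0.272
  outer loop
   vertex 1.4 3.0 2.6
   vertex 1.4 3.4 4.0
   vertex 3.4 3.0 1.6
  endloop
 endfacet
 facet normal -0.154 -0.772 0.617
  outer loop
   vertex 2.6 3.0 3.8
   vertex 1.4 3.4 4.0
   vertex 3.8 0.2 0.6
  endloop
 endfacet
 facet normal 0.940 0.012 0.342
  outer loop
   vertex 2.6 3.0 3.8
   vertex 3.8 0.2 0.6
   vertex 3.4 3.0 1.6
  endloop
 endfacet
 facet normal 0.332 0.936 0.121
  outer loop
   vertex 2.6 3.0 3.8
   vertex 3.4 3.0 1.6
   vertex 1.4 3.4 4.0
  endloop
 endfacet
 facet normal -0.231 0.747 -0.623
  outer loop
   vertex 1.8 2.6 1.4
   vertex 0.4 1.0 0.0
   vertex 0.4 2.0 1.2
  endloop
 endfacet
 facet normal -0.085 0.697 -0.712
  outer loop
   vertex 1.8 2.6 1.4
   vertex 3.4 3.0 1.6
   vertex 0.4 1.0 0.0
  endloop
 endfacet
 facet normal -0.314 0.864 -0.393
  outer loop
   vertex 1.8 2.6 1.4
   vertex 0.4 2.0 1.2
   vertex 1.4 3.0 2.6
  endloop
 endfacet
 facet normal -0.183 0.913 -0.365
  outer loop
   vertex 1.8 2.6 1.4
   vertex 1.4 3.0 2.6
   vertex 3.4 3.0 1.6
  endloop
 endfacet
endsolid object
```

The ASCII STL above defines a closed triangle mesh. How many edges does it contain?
21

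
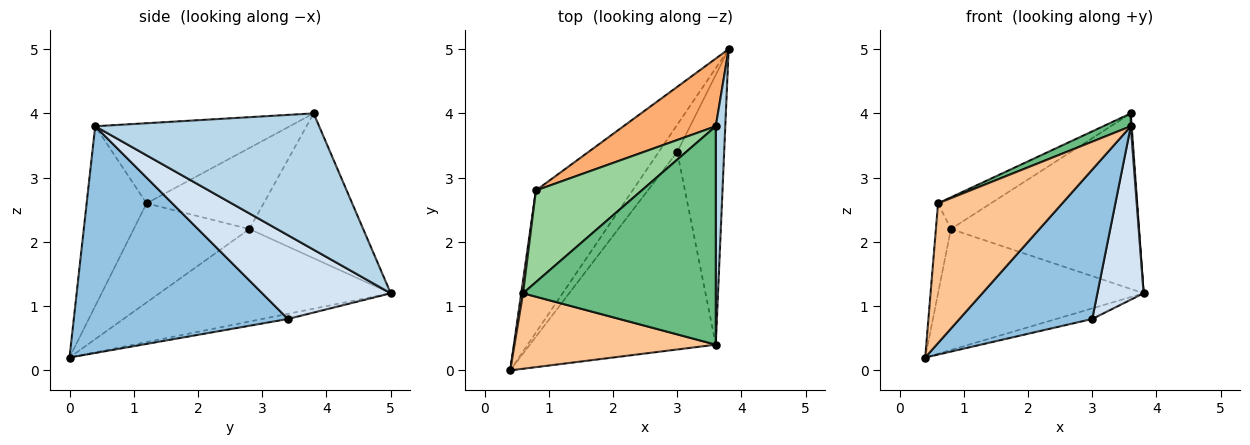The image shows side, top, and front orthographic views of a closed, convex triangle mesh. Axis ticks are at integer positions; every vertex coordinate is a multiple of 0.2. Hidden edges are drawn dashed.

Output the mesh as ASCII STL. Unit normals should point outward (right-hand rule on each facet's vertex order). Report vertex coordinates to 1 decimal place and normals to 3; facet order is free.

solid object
 facet normal -0.251 0.351 -0.902
  outer loop
   vertex 3.0 3.4 0.8
   vertex 0.4 0.0 0.2
   vertex 3.8 5.0 1.2
  endloop
 endfacet
 facet normal 0.697 -0.432 -0.572
  outer loop
   vertex 3.6 0.4 3.8
   vertex 0.4 0.0 0.2
   vertex 3.0 3.4 0.8
  endloop
 endfacet
 facet normal 0.998 -0.004 0.070
  outer loop
   vertex 3.6 0.4 3.8
   vertex 3.8 5.0 1.2
   vertex 3.6 3.8 4.0
  endloop
 endfacet
 facet normal 0.832 -0.300 -0.466
  outer loop
   vertex 3.6 0.4 3.8
   vertex 3.0 3.4 0.8
   vertex 3.8 5.0 1.2
  endloop
 endfacet
 facet normal -0.589 0.524 -0.615
  outer loop
   vertex 0.8 2.8 2.2
   vertex 3.8 5.0 1.2
   vertex 0.4 0.0 0.2
  endloop
 endfacet
 facet normal -0.492 0.813 0.313
  outer loop
   vertex 0.8 2.8 2.2
   vertex 3.6 3.8 4.0
   vertex 3.8 5.0 1.2
  endloop
 endfacet
 facet normal -0.391 -0.810 0.437
  outer loop
   vertex 0.6 1.2 2.6
   vertex 0.4 0.0 0.2
   vertex 3.6 0.4 3.8
  endloop
 endfacet
 facet normal -0.992 0.129 0.018
  outer loop
   vertex 0.6 1.2 2.6
   vertex 0.8 2.8 2.2
   vertex 0.4 0.0 0.2
  endloop
 endfacet
 facet normal -0.383 -0.054 0.922
  outer loop
   vertex 0.6 1.2 2.6
   vertex 3.6 0.4 3.8
   vertex 3.6 3.8 4.0
  endloop
 endfacet
 facet normal -0.587 0.265 0.765
  outer loop
   vertex 0.6 1.2 2.6
   vertex 3.6 3.8 4.0
   vertex 0.8 2.8 2.2
  endloop
 endfacet
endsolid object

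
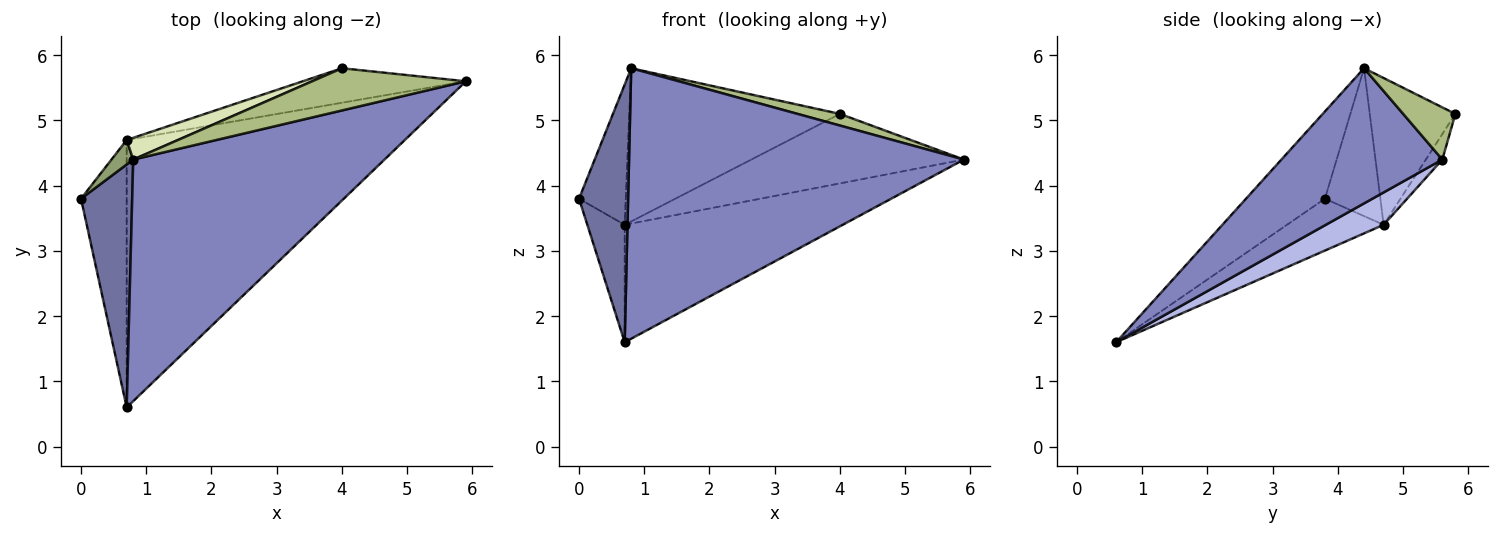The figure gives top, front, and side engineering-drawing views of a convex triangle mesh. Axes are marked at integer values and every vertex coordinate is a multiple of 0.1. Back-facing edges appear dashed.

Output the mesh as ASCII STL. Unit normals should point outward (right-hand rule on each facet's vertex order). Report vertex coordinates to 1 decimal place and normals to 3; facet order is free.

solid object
 facet normal -0.760 -0.473 0.446
  outer loop
   vertex 0.8 4.4 5.8
   vertex 0.0 3.8 3.8
   vertex 0.7 0.6 1.6
  endloop
 endfacet
 facet normal 0.337 -0.702 0.627
  outer loop
   vertex 0.8 4.4 5.8
   vertex 0.7 0.6 1.6
   vertex 5.9 5.6 4.4
  endloop
 endfacet
 facet normal -0.721 0.279 -0.635
  outer loop
   vertex 0.7 4.7 3.4
   vertex 0.7 0.6 1.6
   vertex 0.0 3.8 3.8
  endloop
 endfacet
 facet normal 0.106 0.400 -0.910
  outer loop
   vertex 0.7 4.7 3.4
   vertex 5.9 5.6 4.4
   vertex 0.7 0.6 1.6
  endloop
 endfacet
 facet normal -0.760 0.641 0.112
  outer loop
   vertex 0.7 4.7 3.4
   vertex 0.0 3.8 3.8
   vertex 0.8 4.4 5.8
  endloop
 endfacet
 facet normal 0.311 -0.253 0.916
  outer loop
   vertex 4.0 5.8 5.1
   vertex 0.8 4.4 5.8
   vertex 5.9 5.6 4.4
  endloop
 endfacet
 facet normal -0.069 0.894 -0.444
  outer loop
   vertex 4.0 5.8 5.1
   vertex 5.9 5.6 4.4
   vertex 0.7 4.7 3.4
  endloop
 endfacet
 facet normal -0.373 0.918 0.130
  outer loop
   vertex 4.0 5.8 5.1
   vertex 0.7 4.7 3.4
   vertex 0.8 4.4 5.8
  endloop
 endfacet
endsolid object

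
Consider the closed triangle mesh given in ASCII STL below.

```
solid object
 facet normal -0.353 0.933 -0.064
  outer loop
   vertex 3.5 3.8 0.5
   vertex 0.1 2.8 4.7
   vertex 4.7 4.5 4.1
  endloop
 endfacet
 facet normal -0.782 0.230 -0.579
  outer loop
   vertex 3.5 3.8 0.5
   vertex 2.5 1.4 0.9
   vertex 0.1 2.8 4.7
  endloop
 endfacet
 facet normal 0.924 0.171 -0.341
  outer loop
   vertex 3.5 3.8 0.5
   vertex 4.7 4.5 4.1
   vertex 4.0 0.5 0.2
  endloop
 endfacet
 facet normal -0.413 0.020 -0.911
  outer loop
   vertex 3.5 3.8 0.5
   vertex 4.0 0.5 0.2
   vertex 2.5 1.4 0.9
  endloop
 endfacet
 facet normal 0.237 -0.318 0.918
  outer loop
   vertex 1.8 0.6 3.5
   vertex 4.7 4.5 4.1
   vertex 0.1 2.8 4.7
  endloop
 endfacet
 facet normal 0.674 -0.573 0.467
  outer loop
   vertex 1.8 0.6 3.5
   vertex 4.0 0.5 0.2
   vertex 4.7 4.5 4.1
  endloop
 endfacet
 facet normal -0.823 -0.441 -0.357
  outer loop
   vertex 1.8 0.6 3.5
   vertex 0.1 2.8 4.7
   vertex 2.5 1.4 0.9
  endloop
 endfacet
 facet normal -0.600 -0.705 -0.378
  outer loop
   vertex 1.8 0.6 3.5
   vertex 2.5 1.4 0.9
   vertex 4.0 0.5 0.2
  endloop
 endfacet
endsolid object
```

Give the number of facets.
8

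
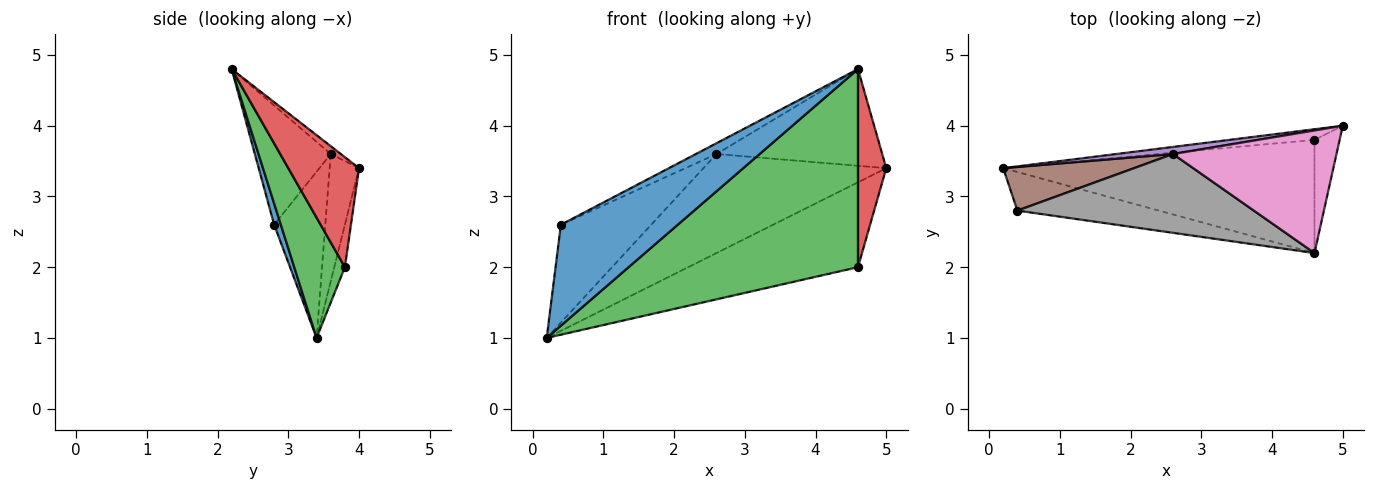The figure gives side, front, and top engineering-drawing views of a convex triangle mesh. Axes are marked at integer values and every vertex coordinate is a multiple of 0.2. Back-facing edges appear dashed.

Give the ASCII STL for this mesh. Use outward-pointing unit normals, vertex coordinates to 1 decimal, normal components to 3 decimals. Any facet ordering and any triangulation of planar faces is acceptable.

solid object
 facet normal 0.053 -0.933 -0.356
  outer loop
   vertex 0.4 2.8 2.6
   vertex 0.2 3.4 1.0
   vertex 4.6 2.2 4.8
  endloop
 endfacet
 facet normal -0.062 0.990 -0.124
  outer loop
   vertex 4.6 3.8 2.0
   vertex 0.2 3.4 1.0
   vertex 5.0 4.0 3.4
  endloop
 endfacet
 facet normal 0.188 -0.853 -0.487
  outer loop
   vertex 4.6 3.8 2.0
   vertex 4.6 2.2 4.8
   vertex 0.2 3.4 1.0
  endloop
 endfacet
 facet normal 0.908 -0.363 -0.208
  outer loop
   vertex 4.6 3.8 2.0
   vertex 5.0 4.0 3.4
   vertex 4.6 2.2 4.8
  endloop
 endfacet
 facet normal -0.158 0.985 0.070
  outer loop
   vertex 2.6 3.6 3.6
   vertex 5.0 4.0 3.4
   vertex 0.2 3.4 1.0
  endloop
 endfacet
 facet normal -0.459 0.811 0.362
  outer loop
   vertex 2.6 3.6 3.6
   vertex 0.2 3.4 1.0
   vertex 0.4 2.8 2.6
  endloop
 endfacet
 facet normal -0.038 0.619 0.785
  outer loop
   vertex 2.6 3.6 3.6
   vertex 4.6 2.2 4.8
   vertex 5.0 4.0 3.4
  endloop
 endfacet
 facet normal -0.447 0.121 0.886
  outer loop
   vertex 2.6 3.6 3.6
   vertex 0.4 2.8 2.6
   vertex 4.6 2.2 4.8
  endloop
 endfacet
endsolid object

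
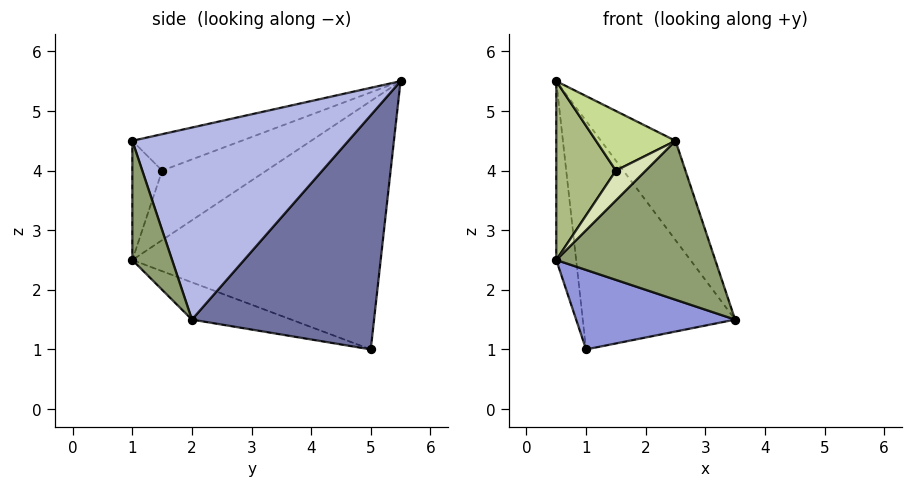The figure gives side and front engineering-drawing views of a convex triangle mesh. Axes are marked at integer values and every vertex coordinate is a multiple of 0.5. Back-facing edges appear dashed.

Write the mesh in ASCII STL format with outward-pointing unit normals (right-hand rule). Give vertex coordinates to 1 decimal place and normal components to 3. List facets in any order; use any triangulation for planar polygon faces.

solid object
 facet normal 0.767 0.641 0.014
  outer loop
   vertex 1.0 5.0 1.0
   vertex 0.5 5.5 5.5
   vertex 3.5 2.0 1.5
  endloop
 endfacet
 facet normal -0.990 0.079 -0.119
  outer loop
   vertex 1.0 5.0 1.0
   vertex 0.5 1.0 2.5
   vertex 0.5 5.5 5.5
  endloop
 endfacet
 facet normal -0.201 -0.322 -0.925
  outer loop
   vertex 1.0 5.0 1.0
   vertex 3.5 2.0 1.5
   vertex 0.5 1.0 2.5
  endloop
 endfacet
 facet normal 0.870 0.300 0.390
  outer loop
   vertex 2.5 1.0 4.5
   vertex 3.5 2.0 1.5
   vertex 0.5 5.5 5.5
  endloop
 endfacet
 facet normal 0.236 -0.943 -0.236
  outer loop
   vertex 2.5 1.0 4.5
   vertex 0.5 1.0 2.5
   vertex 3.5 2.0 1.5
  endloop
 endfacet
 facet normal -0.697 -0.398 0.597
  outer loop
   vertex 1.5 1.5 4.0
   vertex 0.5 5.5 5.5
   vertex 0.5 1.0 2.5
  endloop
 endfacet
 facet normal -0.564 -0.410 0.717
  outer loop
   vertex 1.5 1.5 4.0
   vertex 2.5 1.0 4.5
   vertex 0.5 5.5 5.5
  endloop
 endfacet
 facet normal -0.577 -0.577 0.577
  outer loop
   vertex 1.5 1.5 4.0
   vertex 0.5 1.0 2.5
   vertex 2.5 1.0 4.5
  endloop
 endfacet
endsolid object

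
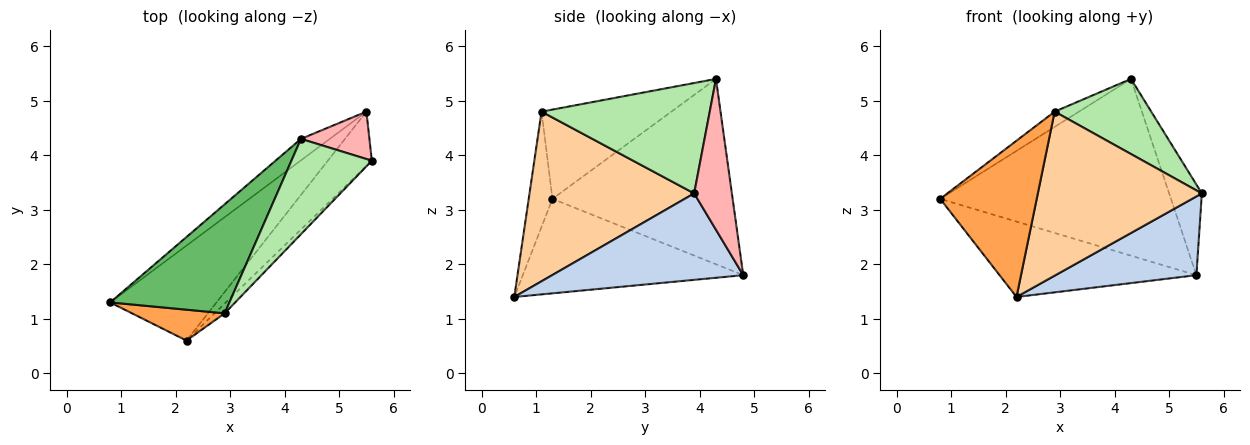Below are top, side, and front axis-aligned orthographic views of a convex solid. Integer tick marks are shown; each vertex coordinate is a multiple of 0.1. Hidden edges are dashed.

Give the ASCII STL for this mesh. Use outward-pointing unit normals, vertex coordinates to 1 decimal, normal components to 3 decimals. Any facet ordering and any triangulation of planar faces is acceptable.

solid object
 facet normal -0.571 0.510 -0.643
  outer loop
   vertex 5.5 4.8 1.8
   vertex 2.2 0.6 1.4
   vertex 0.8 1.3 3.2
  endloop
 endfacet
 facet normal 0.745 -0.549 -0.379
  outer loop
   vertex 5.5 4.8 1.8
   vertex 5.6 3.9 3.3
   vertex 2.2 0.6 1.4
  endloop
 endfacet
 facet normal -0.234 -0.954 0.189
  outer loop
   vertex 2.9 1.1 4.8
   vertex 0.8 1.3 3.2
   vertex 2.2 0.6 1.4
  endloop
 endfacet
 facet normal 0.708 -0.705 -0.042
  outer loop
   vertex 2.9 1.1 4.8
   vertex 2.2 0.6 1.4
   vertex 5.6 3.9 3.3
  endloop
 endfacet
 facet normal -0.596 0.111 0.796
  outer loop
   vertex 4.3 4.3 5.4
   vertex 0.8 1.3 3.2
   vertex 2.9 1.1 4.8
  endloop
 endfacet
 facet normal 0.733 -0.421 0.534
  outer loop
   vertex 4.3 4.3 5.4
   vertex 2.9 1.1 4.8
   vertex 5.6 3.9 3.3
  endloop
 endfacet
 facet normal -0.613 0.785 -0.095
  outer loop
   vertex 4.3 4.3 5.4
   vertex 5.5 4.8 1.8
   vertex 0.8 1.3 3.2
  endloop
 endfacet
 facet normal 0.715 0.620 0.324
  outer loop
   vertex 4.3 4.3 5.4
   vertex 5.6 3.9 3.3
   vertex 5.5 4.8 1.8
  endloop
 endfacet
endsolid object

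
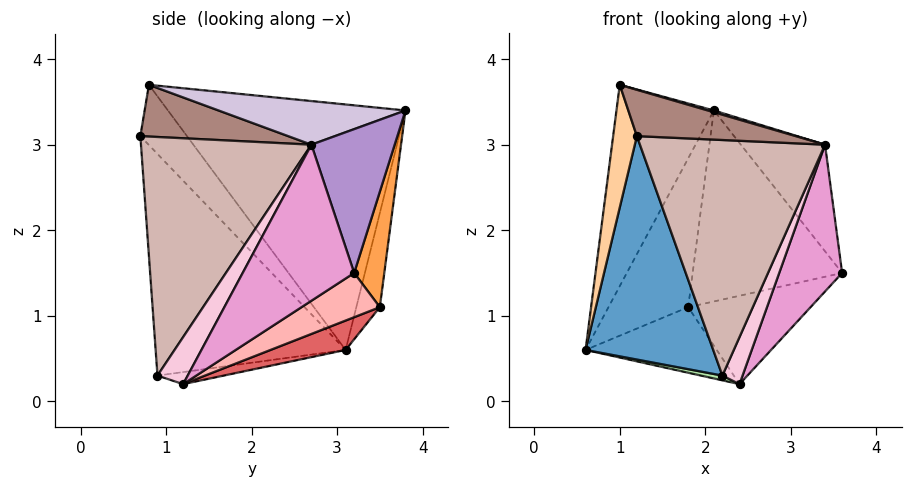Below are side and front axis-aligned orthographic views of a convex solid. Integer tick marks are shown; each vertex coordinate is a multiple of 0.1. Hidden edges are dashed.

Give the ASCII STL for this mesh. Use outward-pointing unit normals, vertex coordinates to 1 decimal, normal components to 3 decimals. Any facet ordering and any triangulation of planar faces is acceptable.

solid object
 facet normal -0.787 -0.529 -0.319
  outer loop
   vertex 2.2 0.9 0.3
   vertex 1.2 0.7 3.1
   vertex 0.6 3.1 0.6
  endloop
 endfacet
 facet normal -0.282 0.955 -0.088
  outer loop
   vertex 1.8 3.5 1.1
   vertex 0.6 3.1 0.6
   vertex 2.1 3.8 3.4
  endloop
 endfacet
 facet normal 0.195 0.969 -0.152
  outer loop
   vertex 1.8 3.5 1.1
   vertex 2.1 3.8 3.4
   vertex 3.6 3.2 1.5
  endloop
 endfacet
 facet normal -0.870 -0.443 -0.216
  outer loop
   vertex 1.0 0.8 3.7
   vertex 0.6 3.1 0.6
   vertex 1.2 0.7 3.1
  endloop
 endfacet
 facet normal -0.859 0.352 0.372
  outer loop
   vertex 1.0 0.8 3.7
   vertex 2.1 3.8 3.4
   vertex 0.6 3.1 0.6
  endloop
 endfacet
 facet normal -0.318 -0.102 -0.943
  outer loop
   vertex 2.4 1.2 0.2
   vertex 2.2 0.9 0.3
   vertex 0.6 3.1 0.6
  endloop
 endfacet
 facet normal 0.233 0.406 -0.884
  outer loop
   vertex 2.4 1.2 0.2
   vertex 0.6 3.1 0.6
   vertex 1.8 3.5 1.1
  endloop
 endfacet
 facet normal 0.262 0.410 -0.873
  outer loop
   vertex 2.4 1.2 0.2
   vertex 1.8 3.5 1.1
   vertex 3.6 3.2 1.5
  endloop
 endfacet
 facet normal 0.668 0.675 0.314
  outer loop
   vertex 3.4 2.7 3.0
   vertex 3.6 3.2 1.5
   vertex 2.1 3.8 3.4
  endloop
 endfacet
 facet normal 0.287 -0.009 0.958
  outer loop
   vertex 3.4 2.7 3.0
   vertex 2.1 3.8 3.4
   vertex 1.0 0.8 3.7
  endloop
 endfacet
 facet normal 0.643 -0.691 0.330
  outer loop
   vertex 3.4 2.7 3.0
   vertex 1.0 0.8 3.7
   vertex 1.2 0.7 3.1
  endloop
 endfacet
 facet normal 0.666 -0.723 0.186
  outer loop
   vertex 3.4 2.7 3.0
   vertex 1.2 0.7 3.1
   vertex 2.2 0.9 0.3
  endloop
 endfacet
 facet normal 0.870 -0.491 -0.048
  outer loop
   vertex 3.4 2.7 3.0
   vertex 2.4 1.2 0.2
   vertex 3.6 3.2 1.5
  endloop
 endfacet
 facet normal 0.832 -0.555 0.000
  outer loop
   vertex 3.4 2.7 3.0
   vertex 2.2 0.9 0.3
   vertex 2.4 1.2 0.2
  endloop
 endfacet
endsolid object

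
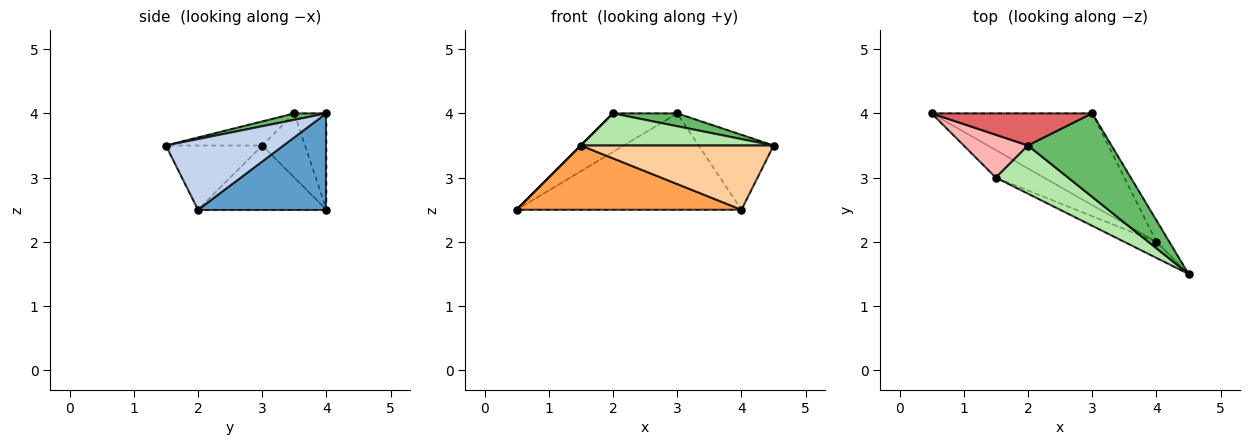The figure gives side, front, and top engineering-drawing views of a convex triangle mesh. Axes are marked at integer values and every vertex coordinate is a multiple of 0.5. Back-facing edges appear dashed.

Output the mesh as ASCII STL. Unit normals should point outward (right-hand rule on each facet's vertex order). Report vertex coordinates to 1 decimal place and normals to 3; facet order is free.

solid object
 facet normal 0.382 0.669 -0.637
  outer loop
   vertex 4.0 2.0 2.5
   vertex 0.5 4.0 2.5
   vertex 3.0 4.0 4.0
  endloop
 endfacet
 facet normal 0.834 0.531 -0.152
  outer loop
   vertex 4.0 2.0 2.5
   vertex 3.0 4.0 4.0
   vertex 4.5 1.5 3.5
  endloop
 endfacet
 facet normal -0.465 -0.814 -0.349
  outer loop
   vertex 1.5 3.0 3.5
   vertex 0.5 4.0 2.5
   vertex 4.0 2.0 2.5
  endloop
 endfacet
 facet normal -0.436 -0.873 -0.218
  outer loop
   vertex 1.5 3.0 3.5
   vertex 4.0 2.0 2.5
   vertex 4.5 1.5 3.5
  endloop
 endfacet
 facet normal 0.076 -0.152 0.986
  outer loop
   vertex 2.0 3.5 4.0
   vertex 4.5 1.5 3.5
   vertex 3.0 4.0 4.0
  endloop
 endfacet
 facet normal -0.267 -0.535 0.802
  outer loop
   vertex 2.0 3.5 4.0
   vertex 1.5 3.0 3.5
   vertex 4.5 1.5 3.5
  endloop
 endfacet
 facet normal -0.359 0.717 0.598
  outer loop
   vertex 2.0 3.5 4.0
   vertex 3.0 4.0 4.0
   vertex 0.5 4.0 2.5
  endloop
 endfacet
 facet normal -0.707 0.000 0.707
  outer loop
   vertex 2.0 3.5 4.0
   vertex 0.5 4.0 2.5
   vertex 1.5 3.0 3.5
  endloop
 endfacet
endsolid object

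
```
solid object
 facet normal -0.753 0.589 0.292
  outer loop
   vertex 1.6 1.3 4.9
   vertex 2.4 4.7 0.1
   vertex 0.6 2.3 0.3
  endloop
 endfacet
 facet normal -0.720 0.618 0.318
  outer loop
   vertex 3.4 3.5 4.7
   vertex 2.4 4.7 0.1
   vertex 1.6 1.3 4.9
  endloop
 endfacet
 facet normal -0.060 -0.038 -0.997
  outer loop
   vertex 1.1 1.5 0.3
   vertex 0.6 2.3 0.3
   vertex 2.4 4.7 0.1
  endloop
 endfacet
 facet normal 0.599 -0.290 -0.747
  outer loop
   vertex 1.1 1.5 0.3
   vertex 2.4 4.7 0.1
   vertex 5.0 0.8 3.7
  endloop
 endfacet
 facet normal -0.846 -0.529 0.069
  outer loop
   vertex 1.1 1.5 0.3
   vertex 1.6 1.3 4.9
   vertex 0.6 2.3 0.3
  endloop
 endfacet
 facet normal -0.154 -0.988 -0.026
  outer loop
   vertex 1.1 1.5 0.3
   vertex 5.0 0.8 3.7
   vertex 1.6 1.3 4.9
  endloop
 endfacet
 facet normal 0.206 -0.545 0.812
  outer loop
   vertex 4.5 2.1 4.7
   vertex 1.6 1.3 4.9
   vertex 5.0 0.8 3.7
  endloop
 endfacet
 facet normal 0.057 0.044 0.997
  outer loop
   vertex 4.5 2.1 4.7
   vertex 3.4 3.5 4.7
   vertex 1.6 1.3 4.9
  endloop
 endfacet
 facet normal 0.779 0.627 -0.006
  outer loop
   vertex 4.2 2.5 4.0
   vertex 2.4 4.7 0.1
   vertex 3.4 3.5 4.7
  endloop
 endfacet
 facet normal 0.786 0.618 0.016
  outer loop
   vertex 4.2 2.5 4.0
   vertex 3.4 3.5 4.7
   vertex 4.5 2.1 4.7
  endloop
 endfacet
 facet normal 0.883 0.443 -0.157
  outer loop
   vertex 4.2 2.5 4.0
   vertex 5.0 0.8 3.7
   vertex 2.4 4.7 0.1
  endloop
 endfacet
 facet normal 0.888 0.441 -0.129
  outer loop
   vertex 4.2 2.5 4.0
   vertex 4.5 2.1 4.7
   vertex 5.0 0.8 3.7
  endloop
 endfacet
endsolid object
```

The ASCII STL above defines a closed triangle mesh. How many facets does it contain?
12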